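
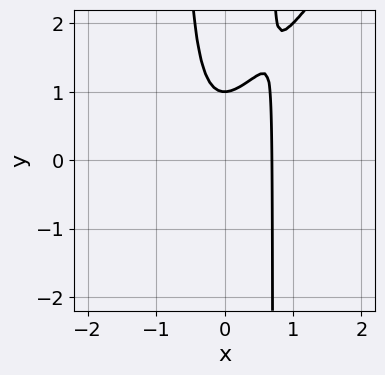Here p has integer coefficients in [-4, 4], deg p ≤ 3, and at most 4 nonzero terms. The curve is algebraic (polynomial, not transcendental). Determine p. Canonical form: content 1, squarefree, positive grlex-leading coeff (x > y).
3*x^3 - 2*x^2*y + y - 1

1. The degree is 3 — the shape is more complex than any degree-2 curve.
2. From the axis intercepts and sections: it crosses the y-axis at the gridline y = 1.
3. Putting this together gives p.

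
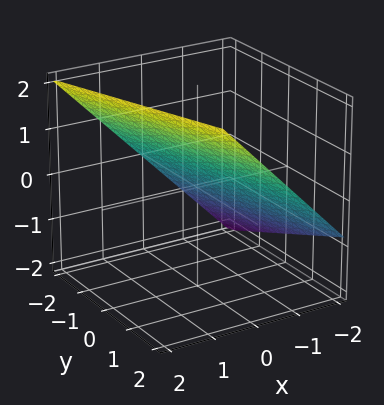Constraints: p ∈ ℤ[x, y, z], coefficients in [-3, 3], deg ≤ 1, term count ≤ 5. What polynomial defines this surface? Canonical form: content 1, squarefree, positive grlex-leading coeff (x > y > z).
3*x + y - 3*z + 2

(a) The degree is 1 — the surface is flat (a plane).
(b) Against the integer gridlines: it meets the y-axis at y = -2 (among the integer gridlines).
(c) Solving for integer coefficients yields p as stated.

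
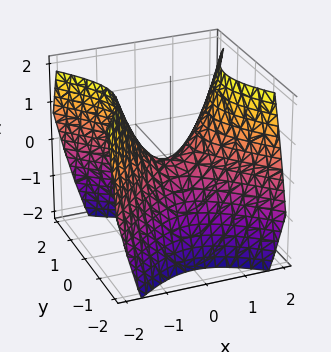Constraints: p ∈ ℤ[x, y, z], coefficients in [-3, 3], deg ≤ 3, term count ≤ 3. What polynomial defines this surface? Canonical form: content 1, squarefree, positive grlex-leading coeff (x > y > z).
x^2 - y^2 - z

First, deg p = 2.
Next, symmetries: mirror symmetry y ↦ −y ⇒ only even powers of y; the x ↦ −x reflection is a symmetry, so x appears only in even powers.
Next, reading off the gridlines: it crosses the z-axis at the gridline z = 0; it crosses the x-axis at the gridline x = 0; it meets the y-axis at y = 0 (among the integer gridlines).
Finally, putting this together gives p.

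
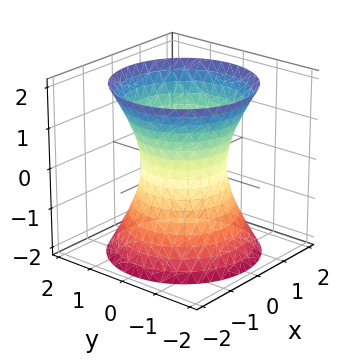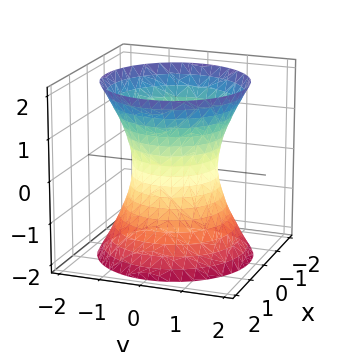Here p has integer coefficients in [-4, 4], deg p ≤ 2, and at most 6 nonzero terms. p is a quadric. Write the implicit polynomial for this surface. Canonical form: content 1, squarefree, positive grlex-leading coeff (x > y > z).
1. The degree is 2 — an hourglass — one-sheet hyperboloid; a quadric.
2. Symmetries: mirror symmetry z ↦ −z ⇒ only even powers of z; every cross-section ⟂ z is a circle, so x, y appear only via x² + y².
3. Observable constraints: the y-axis gridline crossings are at y ∈ {-1, 1}; no z-intercept at any integer in the box; the x-axis gridline crossings are at x ∈ {-1, 1}.
4. The integer polynomial consistent with all of this is the stated p.

2*x^2 + 2*y^2 - z^2 - 2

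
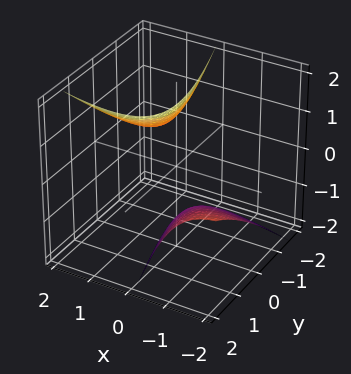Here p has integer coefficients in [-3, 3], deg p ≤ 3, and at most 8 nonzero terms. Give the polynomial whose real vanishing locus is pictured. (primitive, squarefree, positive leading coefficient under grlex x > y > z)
(a) I count 2 distinct pieces. They look like related sheets of one shape, so recover p as a whole.
(b) deg p = 2. A generic line meets the surface in up to 2 points.
(c) From the visible intercepts: the surface avoids every integer x-axis point in the box; it misses every integer gridline on the y-axis.
(d) Fitting integer coefficients to these (and the overall shape) gives p.

x^2 + 3*x*y - 3*x*z + y^2 - z^2 + 2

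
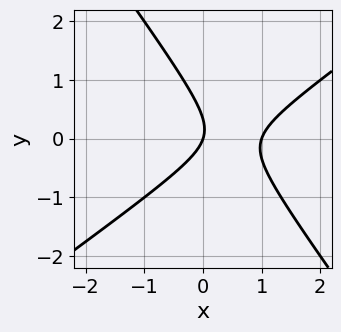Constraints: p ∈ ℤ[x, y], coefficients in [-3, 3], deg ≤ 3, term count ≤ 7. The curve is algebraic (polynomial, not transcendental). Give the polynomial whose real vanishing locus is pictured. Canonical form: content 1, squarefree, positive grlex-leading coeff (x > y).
3*x^2 - 2*x*y - 3*y^2 - 3*x + y

The degree is 2 — the shape is more complex than any degree-1 curve.
Checking where it meets the axes: the x-axis gridline crossings are at x ∈ {0, 1}; it crosses the y-axis at the gridline y = 0.
Putting this together gives p.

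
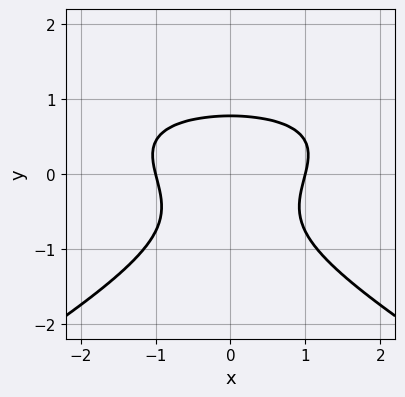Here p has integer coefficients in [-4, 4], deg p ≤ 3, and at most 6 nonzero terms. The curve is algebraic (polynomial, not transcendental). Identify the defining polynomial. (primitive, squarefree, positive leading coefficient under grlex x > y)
x^2*y - 3*y^3 - 2*x^2 - y^2 + 2

(a) The degree is 3 — no degree-2 curve has this shape.
(b) Symmetries: the x ↦ −x reflection is a symmetry, so x appears only in even powers.
(c) Checking where it meets the axes: among the integer gridlines, it crosses the x-axis at x ∈ {-1, 1}.
(d) Fitting integer coefficients to these (and the overall shape) gives p.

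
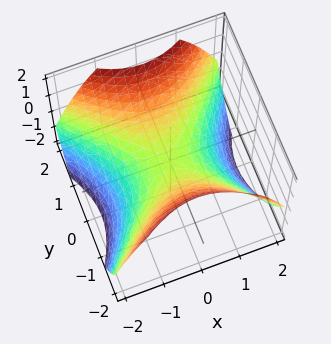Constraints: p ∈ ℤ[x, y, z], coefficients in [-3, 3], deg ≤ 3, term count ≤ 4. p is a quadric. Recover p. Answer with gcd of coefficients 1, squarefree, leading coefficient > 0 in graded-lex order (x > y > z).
2*x^2 - 2*y^2 + 3*z

The degree is 2 — a hyperbolic paraboloid; a quadric.
Symmetries: mirror symmetry x ↦ −x ⇒ only even powers of x; mirror symmetry y ↦ −y ⇒ only even powers of y.
From the axis intercepts and sections: one x-axis crossing is at x = 0; it crosses the y-axis at the gridline y = 0; it crosses the z-axis at the gridline z = 0.
Assembling these constraints gives the stated polynomial.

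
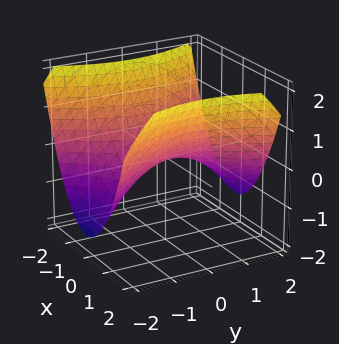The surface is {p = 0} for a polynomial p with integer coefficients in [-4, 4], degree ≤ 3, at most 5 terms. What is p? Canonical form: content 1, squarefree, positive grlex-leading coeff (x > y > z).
2*x^2 - y^2 - 3*z

1. deg p = 2.
2. Symmetries: mirror symmetry y ↦ −y ⇒ only even powers of y; mirror symmetry x ↦ −x ⇒ only even powers of x.
3. From the axis intercepts and sections: it crosses the y-axis at the gridline y = 0; one z-axis crossing is at z = 0; it crosses the x-axis at the gridline x = 0.
4. These observations pin down the coefficients.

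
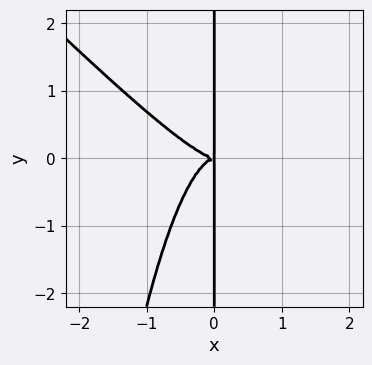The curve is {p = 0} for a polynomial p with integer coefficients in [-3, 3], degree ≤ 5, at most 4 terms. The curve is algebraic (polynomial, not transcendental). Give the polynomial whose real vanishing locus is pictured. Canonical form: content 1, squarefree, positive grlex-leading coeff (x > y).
The degree is 4 — the shape is more complex than any degree-3 curve.
Observable constraints: every point of the y-axis in the box is on the curve.
These observations pin down the coefficients.

3*x^4 + 3*x^3*y + 2*x*y^2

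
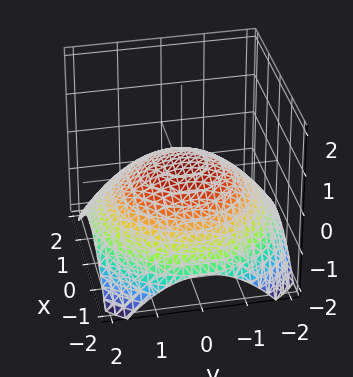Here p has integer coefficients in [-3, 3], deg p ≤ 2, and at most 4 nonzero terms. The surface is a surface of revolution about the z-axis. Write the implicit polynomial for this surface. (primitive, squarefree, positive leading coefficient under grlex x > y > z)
x^2 + y^2 + 3*z - 1

First, the degree is 2 — no degree-1 surface has this shape.
Then, symmetries: the surface is invariant under rotation about z: p = q(x² + y², z).
Next, from the axis intercepts and sections: the x-axis gridline crossings are at x ∈ {-1, 1}; among the integer gridlines, it crosses the y-axis at y ∈ {-1, 1}.
Finally, putting this together gives p.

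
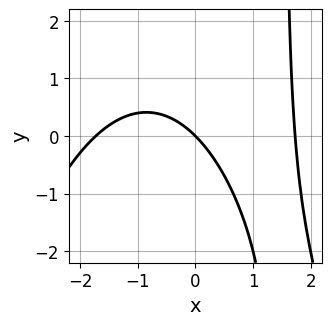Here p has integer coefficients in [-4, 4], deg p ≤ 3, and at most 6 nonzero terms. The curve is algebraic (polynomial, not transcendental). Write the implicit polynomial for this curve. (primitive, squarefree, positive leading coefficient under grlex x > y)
1. Degree: a generic line meets the curve in up to 3 points, so deg p = 3.
2. From the visible intercepts: one y-axis crossing is at y = 0; one x-axis crossing is at x = 0.
3. Assembling these constraints gives the stated polynomial.

x^3 + 2*x*y - 3*x - 3*y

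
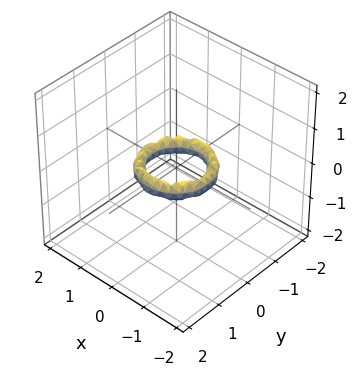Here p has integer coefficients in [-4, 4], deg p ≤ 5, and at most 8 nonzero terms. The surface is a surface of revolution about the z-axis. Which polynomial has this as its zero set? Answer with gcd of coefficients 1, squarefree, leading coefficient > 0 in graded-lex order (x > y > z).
2*x^4 + 4*x^2*y^2 + 2*y^4 - 3*x^2 - 3*y^2 + 2*z^2 + 1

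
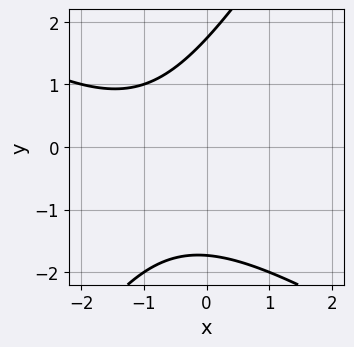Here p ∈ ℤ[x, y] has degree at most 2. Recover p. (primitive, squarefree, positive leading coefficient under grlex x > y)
First, deg p = 2. No degree-1 curve has this shape.
Then, from the visible intercepts: it misses every integer gridline on the x-axis.
Finally, together with the visible shape, these determine p as stated.

x^2 + x*y - y^2 + 2*x + 3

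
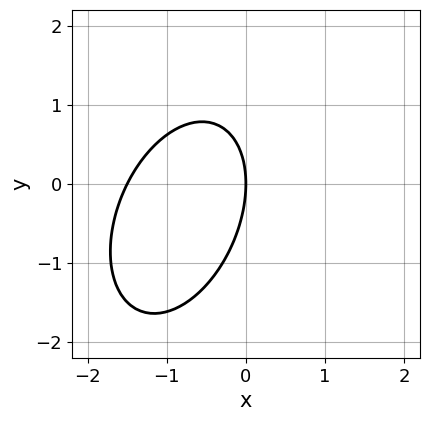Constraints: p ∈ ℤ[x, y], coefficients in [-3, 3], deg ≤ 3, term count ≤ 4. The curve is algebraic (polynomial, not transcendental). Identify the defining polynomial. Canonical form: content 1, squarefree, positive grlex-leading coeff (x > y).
2*x^2 - x*y + y^2 + 3*x

First, deg p = 2.
Then, against the integer gridlines: it crosses the y-axis at the gridline y = 0; one x-axis crossing is at x = 0.
Finally, assembling these constraints gives the stated polynomial.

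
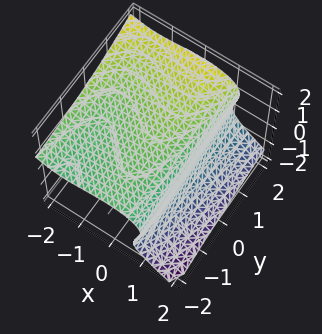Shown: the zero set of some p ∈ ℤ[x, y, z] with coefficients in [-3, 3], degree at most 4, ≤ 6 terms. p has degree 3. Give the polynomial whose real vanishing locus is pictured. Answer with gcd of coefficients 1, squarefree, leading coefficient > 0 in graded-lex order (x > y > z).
x^3 - 2*y*z^2 + 3*z^3 + 2*x^2 - 3

1. Degree: a generic line meets the surface in up to 3 points, so deg p = 3.
2. Against the integer gridlines: it meets the z-axis at z = 1 (among the integer gridlines); the surface avoids every integer y-axis point in the box.
3. Matching integer coefficients to the picture gives p.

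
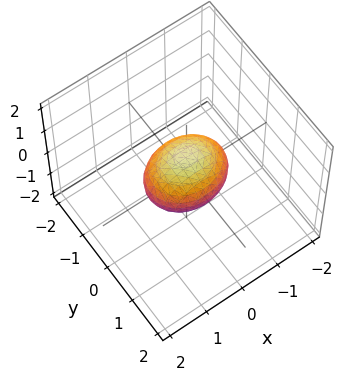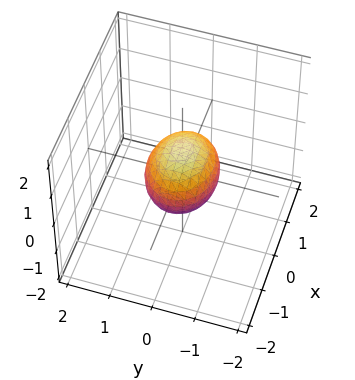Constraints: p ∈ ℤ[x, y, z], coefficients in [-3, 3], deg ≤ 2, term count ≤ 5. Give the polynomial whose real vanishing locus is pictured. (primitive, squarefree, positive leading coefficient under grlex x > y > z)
2*x^2 + 3*y^2 + 3*z^2 - 2

(a) Degree: a closed, bounded, convex surface; a quadric, so deg p = 2.
(b) Symmetries: it's symmetric under z → −z, forcing even powers of z; it's symmetric under x → −x, forcing even powers of x; it's symmetric under y → −y, forcing even powers of y.
(c) Against the integer gridlines: the x-axis gridline crossings are at x ∈ {-1, 1}.
(d) Assembling these constraints gives the stated polynomial.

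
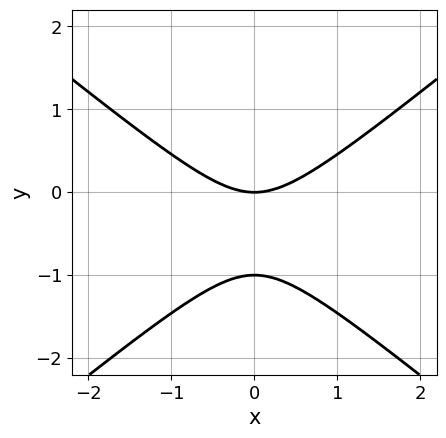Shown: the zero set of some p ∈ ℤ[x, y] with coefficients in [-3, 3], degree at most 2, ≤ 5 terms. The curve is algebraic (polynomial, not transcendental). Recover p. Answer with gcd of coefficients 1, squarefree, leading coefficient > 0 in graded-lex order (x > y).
1. deg p = 2. A generic line meets the curve in up to 2 points.
2. Symmetries: the x ↦ −x reflection is a symmetry, so x appears only in even powers.
3. Reading off the gridlines: among the integer gridlines, it crosses the y-axis at y ∈ {-1, 0}; it crosses the x-axis at the gridline x = 0.
4. Assembling these constraints gives the stated polynomial.

2*x^2 - 3*y^2 - 3*y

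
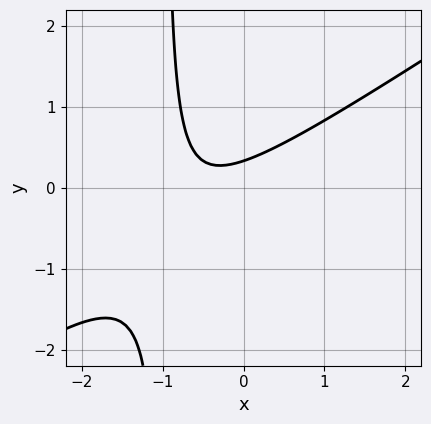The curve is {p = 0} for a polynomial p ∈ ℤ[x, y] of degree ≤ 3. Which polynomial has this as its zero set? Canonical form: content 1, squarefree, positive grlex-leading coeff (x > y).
2*x^2 - 3*x*y + 2*x - 3*y + 1

deg p = 2. No degree-1 curve has this shape.
Checking where it meets the axes: no x-intercept at any integer in the box.
Fitting integer coefficients to these (and the overall shape) gives p.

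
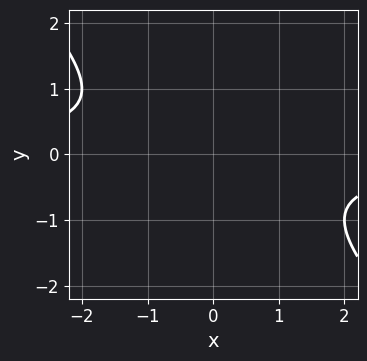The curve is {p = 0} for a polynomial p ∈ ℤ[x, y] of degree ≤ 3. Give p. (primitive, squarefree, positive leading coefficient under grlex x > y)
First, the degree is 2 — no degree-1 curve has this shape.
Then, against the integer gridlines: the curve avoids every integer y-axis point in the box; the curve avoids every integer x-axis point in the box.
Finally, matching integer coefficients to the picture gives p.

x*y + y^2 + 1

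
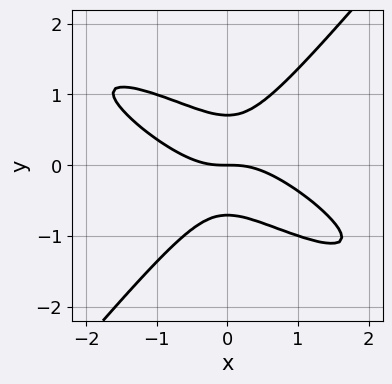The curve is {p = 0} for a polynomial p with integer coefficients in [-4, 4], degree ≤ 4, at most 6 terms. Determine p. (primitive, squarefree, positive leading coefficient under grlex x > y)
(a) The degree is 3 — no degree-2 curve has this shape.
(b) From the axis intercepts and sections: it crosses the y-axis at the gridline y = 0; one x-axis crossing is at x = 0.
(c) Matching integer coefficients to the picture gives p.

x^3 + 2*x^2*y - 2*y^3 + y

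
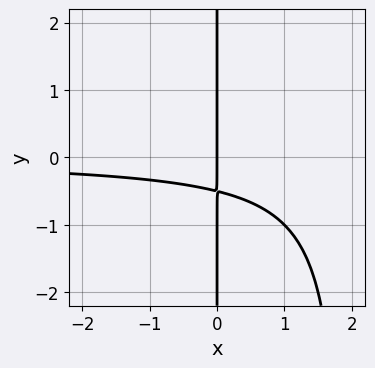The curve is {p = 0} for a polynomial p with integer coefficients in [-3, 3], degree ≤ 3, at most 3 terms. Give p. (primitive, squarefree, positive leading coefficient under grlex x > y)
1. The degree is 3 — the shape is more complex than any degree-2 curve.
2. Checking where it meets the axes: it meets the x-axis at x = 0 (among the integer gridlines); every point of the y-axis in the box is on the curve.
3. Solving for integer coefficients yields p as stated.

x^2*y - 2*x*y - x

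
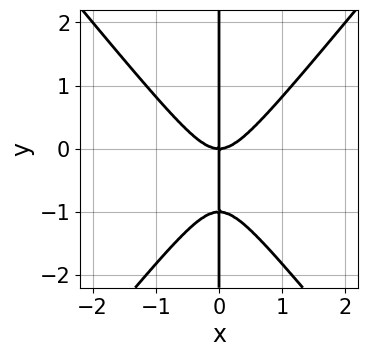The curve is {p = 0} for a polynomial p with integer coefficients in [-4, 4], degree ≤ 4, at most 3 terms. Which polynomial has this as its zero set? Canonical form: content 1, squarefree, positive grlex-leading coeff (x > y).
deg p = 3. The shape is more complex than any degree-2 curve.
From the axis intercepts and sections: it crosses the x-axis at the gridline x = 0; every point of the y-axis in the box is on the curve.
Solving for integer coefficients yields p as stated.

3*x^3 - 2*x*y^2 - 2*x*y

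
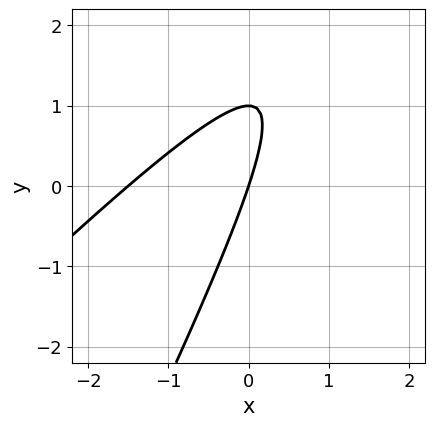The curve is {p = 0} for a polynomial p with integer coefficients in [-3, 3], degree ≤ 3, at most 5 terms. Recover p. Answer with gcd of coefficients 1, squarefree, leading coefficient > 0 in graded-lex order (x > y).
1. deg p = 2. No degree-1 curve has this shape.
2. Reading off the gridlines: among the integer gridlines, it crosses the y-axis at y ∈ {0, 1}; it meets the x-axis at x = 0 (among the integer gridlines).
3. Putting this together gives p.

2*x^2 - 3*x*y + y^2 + 3*x - y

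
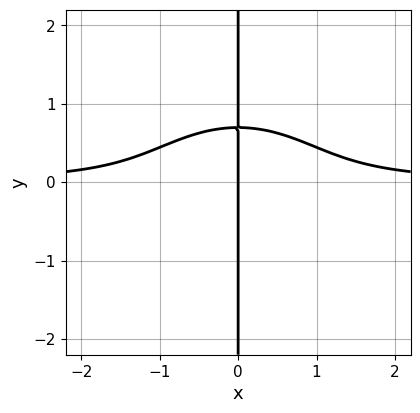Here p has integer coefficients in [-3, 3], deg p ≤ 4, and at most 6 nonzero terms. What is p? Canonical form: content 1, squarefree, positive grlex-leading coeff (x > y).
3*x^3*y + 3*x*y^3 + 2*x*y^2 - 2*x

1. Degree: a generic line meets the curve in up to 4 points, so deg p = 4.
2. Checking where it meets the axes: every point of the y-axis in the box is on the curve; it crosses the x-axis at the gridline x = 0.
3. Solving for integer coefficients yields p as stated.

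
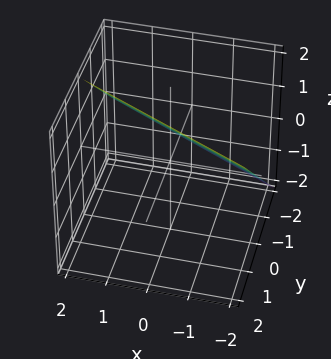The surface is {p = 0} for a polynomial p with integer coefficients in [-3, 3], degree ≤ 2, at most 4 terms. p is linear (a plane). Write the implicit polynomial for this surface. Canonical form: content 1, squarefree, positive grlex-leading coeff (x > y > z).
First, degree: every cross-section is a straight line — this is a plane, so deg p = 1.
Then, checking where it meets the axes: one x-axis crossing is at x = -2; one z-axis crossing is at z = 1.
Finally, matching integer coefficients to the picture gives p. Check: (0, -1, 0) on the y-axis lies on the surface, and p(0, -1, 0) = 0. ✓

x + 2*y - 2*z + 2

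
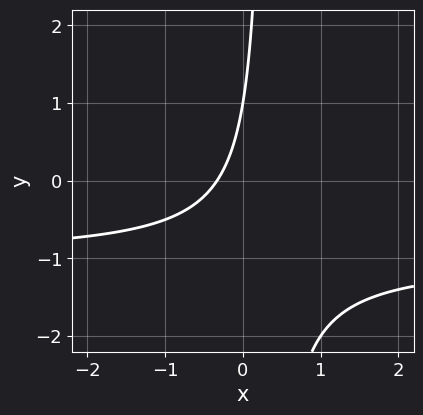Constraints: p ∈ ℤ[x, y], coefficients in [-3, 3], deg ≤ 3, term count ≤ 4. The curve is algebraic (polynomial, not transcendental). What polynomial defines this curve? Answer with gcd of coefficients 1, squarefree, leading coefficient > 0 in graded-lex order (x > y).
3*x*y + 3*x - y + 1

The degree is 2 — a generic line meets the curve in up to 2 points.
Checking where it meets the axes: one y-axis crossing is at y = 1.
Fitting integer coefficients to these (and the overall shape) gives p.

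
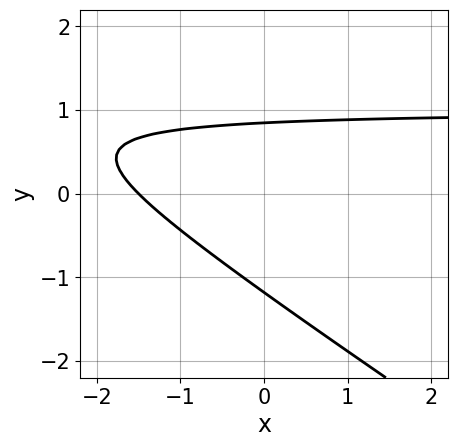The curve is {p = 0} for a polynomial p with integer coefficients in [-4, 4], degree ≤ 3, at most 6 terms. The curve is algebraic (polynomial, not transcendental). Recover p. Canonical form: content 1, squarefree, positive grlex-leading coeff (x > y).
The degree is 2 — a generic line meets the curve in up to 2 points.
Putting this together gives p.

2*x*y + 3*y^2 - 2*x + y - 3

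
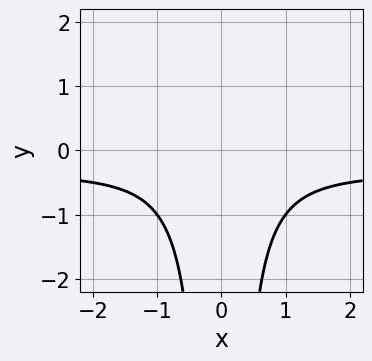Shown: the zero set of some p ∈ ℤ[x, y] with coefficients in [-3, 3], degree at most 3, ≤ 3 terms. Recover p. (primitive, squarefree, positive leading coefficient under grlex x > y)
3*x^2*y + x^2 + 2

(a) Degree: no degree-2 curve has this shape, so deg p = 3.
(b) Symmetries: mirror symmetry x ↦ −x ⇒ only even powers of x.
(c) Reading off the gridlines: the curve avoids every integer x-axis point in the box; the curve avoids every integer y-axis point in the box.
(d) Matching integer coefficients to the picture gives p.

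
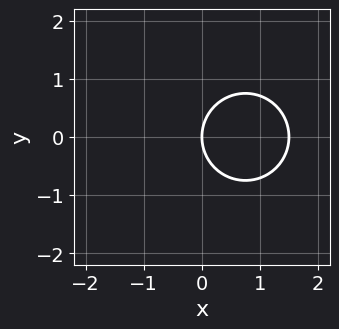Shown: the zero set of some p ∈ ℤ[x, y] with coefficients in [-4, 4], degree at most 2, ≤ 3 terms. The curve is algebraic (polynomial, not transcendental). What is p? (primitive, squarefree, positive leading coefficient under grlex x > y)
First, the degree is 2 — no degree-1 curve has this shape.
Then, symmetries: it's symmetric under y → −y, forcing even powers of y.
Then, checking where it meets the axes: it crosses the x-axis at the gridline x = 0; it crosses the y-axis at the gridline y = 0.
Finally, these observations pin down the coefficients.

2*x^2 + 2*y^2 - 3*x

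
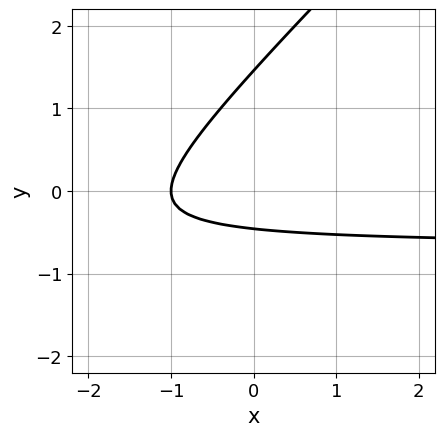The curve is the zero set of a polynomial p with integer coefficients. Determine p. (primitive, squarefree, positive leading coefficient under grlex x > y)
3*x*y - 3*y^2 + 2*x + 3*y + 2

deg p = 2. No degree-1 curve has this shape.
Observable constraints: one x-axis crossing is at x = -1.
Matching integer coefficients to the picture gives p.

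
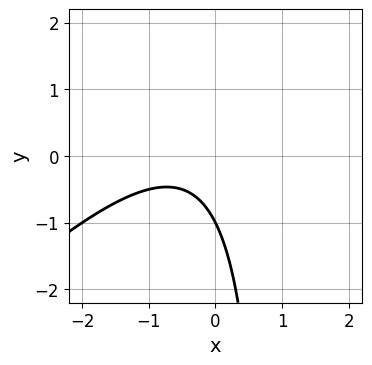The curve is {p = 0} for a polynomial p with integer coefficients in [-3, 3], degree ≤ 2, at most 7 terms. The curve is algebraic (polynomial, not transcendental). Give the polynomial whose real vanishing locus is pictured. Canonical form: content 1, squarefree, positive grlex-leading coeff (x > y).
x^2 - x*y + x + y + 1

Degree: a generic line meets the curve in up to 2 points, so deg p = 2.
From the axis intercepts and sections: it meets the y-axis at y = -1 (among the integer gridlines); the curve avoids every integer x-axis point in the box.
Putting this together gives p.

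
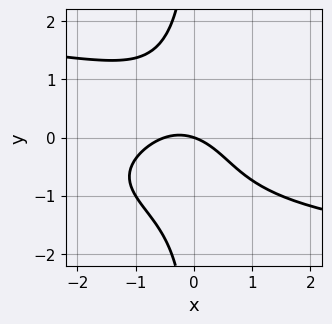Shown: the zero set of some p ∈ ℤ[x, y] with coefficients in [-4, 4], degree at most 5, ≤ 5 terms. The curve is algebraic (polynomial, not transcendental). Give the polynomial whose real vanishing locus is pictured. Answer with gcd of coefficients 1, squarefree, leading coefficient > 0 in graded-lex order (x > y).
2*x*y^3 + 2*x^2 + x + 3*y

1. deg p = 4. The shape is more complex than any degree-3 curve.
2. From the visible intercepts: it meets the x-axis at x = 0 (among the integer gridlines); one y-axis crossing is at y = 0.
3. The integer polynomial consistent with all of this is the stated p.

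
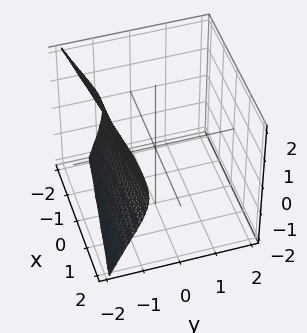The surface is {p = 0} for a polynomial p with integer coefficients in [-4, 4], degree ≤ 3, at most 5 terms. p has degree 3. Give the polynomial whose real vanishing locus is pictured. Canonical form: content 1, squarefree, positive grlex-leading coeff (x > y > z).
x*y*z + 3*y^3 + 2*z^2 + 2

1. The degree is 3 — no degree-2 surface has this shape.
2. Checking where it meets the axes: it misses every integer gridline on the z-axis; it misses every integer gridline on the x-axis.
3. Putting this together gives p.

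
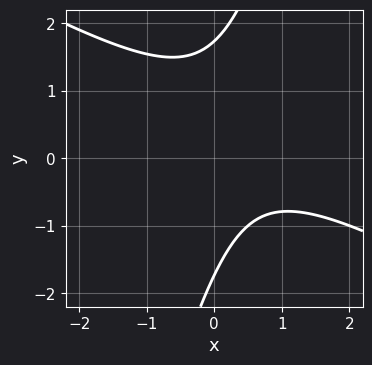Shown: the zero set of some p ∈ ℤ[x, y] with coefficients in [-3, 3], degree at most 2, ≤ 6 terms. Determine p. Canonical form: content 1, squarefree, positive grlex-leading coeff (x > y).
1. Degree: the shape is more complex than any degree-1 curve, so deg p = 2.
2. Checking where it meets the axes: it misses every integer gridline on the x-axis.
3. Solving for integer coefficients yields p as stated.

2*x^2 + 3*x*y - y^2 - 2*x + 3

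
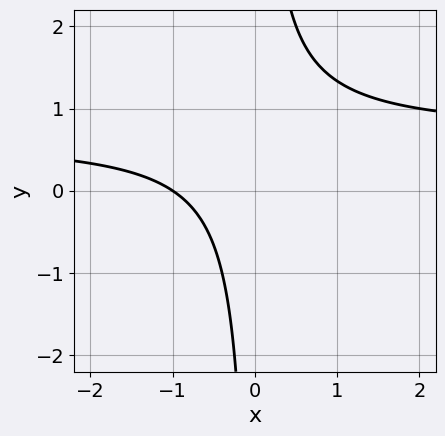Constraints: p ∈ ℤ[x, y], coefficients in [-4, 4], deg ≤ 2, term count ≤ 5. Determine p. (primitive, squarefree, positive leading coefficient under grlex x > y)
1. deg p = 2. A generic line meets the curve in up to 2 points.
2. From the axis intercepts and sections: it crosses the x-axis at the gridline x = -1; no y-intercept at any integer in the box.
3. Assembling these constraints gives the stated polynomial.

3*x*y - 2*x - 2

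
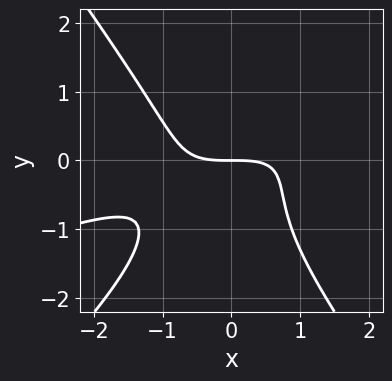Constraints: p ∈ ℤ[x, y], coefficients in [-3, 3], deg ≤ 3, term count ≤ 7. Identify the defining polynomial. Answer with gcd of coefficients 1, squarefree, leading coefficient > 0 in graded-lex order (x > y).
1. The degree is 3 — a generic line meets the curve in up to 3 points.
2. From the axis intercepts and sections: it crosses the x-axis at the gridline x = 0; it meets the y-axis at y = 0 (among the integer gridlines).
3. Solving for integer coefficients yields p as stated.

x^3 - 3*x^2*y + 2*y^3 + 2*y^2 + 3*y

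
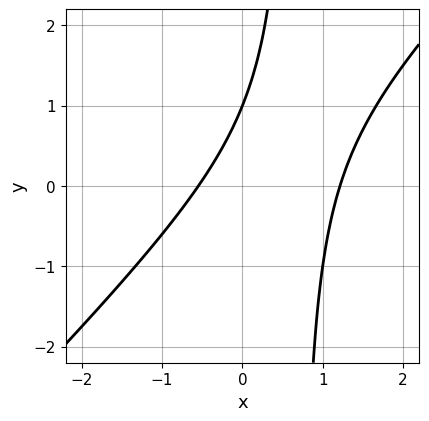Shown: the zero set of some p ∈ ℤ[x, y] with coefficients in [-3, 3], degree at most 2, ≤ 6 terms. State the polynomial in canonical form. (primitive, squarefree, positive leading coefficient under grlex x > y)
3*x^2 - 3*x*y - 2*x + 2*y - 2

First, deg p = 2. No degree-1 curve has this shape.
Then, checking where it meets the axes: it meets the y-axis at y = 1 (among the integer gridlines).
Finally, fitting integer coefficients to these (and the overall shape) gives p.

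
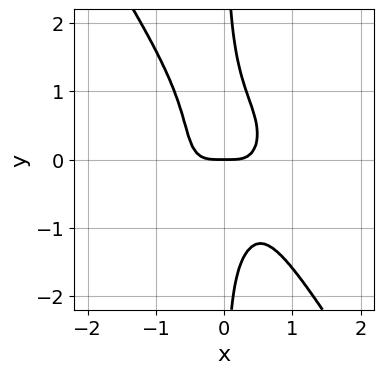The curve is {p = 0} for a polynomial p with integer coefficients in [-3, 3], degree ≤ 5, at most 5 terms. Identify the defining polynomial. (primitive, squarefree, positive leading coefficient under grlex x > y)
First, the degree is 4 — a generic line meets the curve in up to 4 points.
Then, observable constraints: one y-axis crossing is at y = 0; one x-axis crossing is at x = 0.
Finally, assembling these constraints gives the stated polynomial.

3*x^4 + 2*x^2*y^2 + 2*x*y^3 + x^2*y - y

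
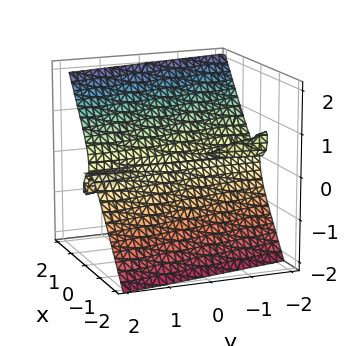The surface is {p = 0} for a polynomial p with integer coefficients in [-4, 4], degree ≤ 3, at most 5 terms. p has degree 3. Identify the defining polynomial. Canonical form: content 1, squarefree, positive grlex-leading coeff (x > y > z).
First, the picture has 2 separate pieces. Treating them together as one polynomial.
Next, degree: no degree-2 surface has this shape, so deg p = 3.
Next, from the axis intercepts and sections: one z-axis crossing is at z = 0; it meets the x-axis at x = 0 (among the integer gridlines); the visible y-axis segment lies entirely on the surface.
Finally, fitting integer coefficients to these (and the overall shape) gives p.

3*x^3 - x^2*z + x*y*z - z^3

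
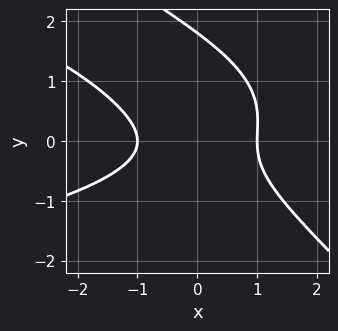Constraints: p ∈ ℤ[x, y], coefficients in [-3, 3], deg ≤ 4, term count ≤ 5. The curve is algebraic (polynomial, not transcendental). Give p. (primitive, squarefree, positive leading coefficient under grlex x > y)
(a) deg p = 3.
(b) Observable constraints: the x-axis gridline crossings are at x ∈ {-1, 1}.
(c) The integer polynomial consistent with all of this is the stated p.

2*x*y^2 + 2*y^3 + 2*x^2 - 3*y^2 - 2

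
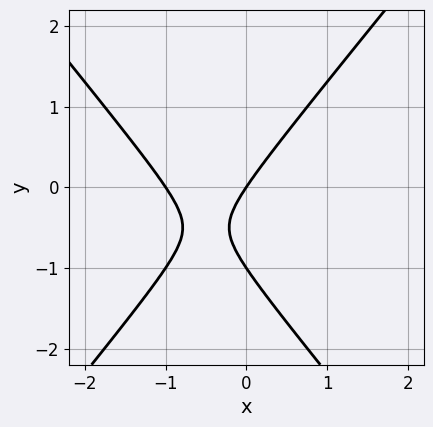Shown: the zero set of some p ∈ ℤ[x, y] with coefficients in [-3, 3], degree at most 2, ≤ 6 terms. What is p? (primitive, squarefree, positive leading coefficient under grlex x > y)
The degree is 2 — the shape is more complex than any degree-1 curve.
Checking where it meets the axes: among the integer gridlines, it crosses the x-axis at x ∈ {-1, 0}; the y-axis gridline crossings are at y ∈ {-1, 0}.
Together with the visible shape, these determine p as stated.

3*x^2 - 2*y^2 + 3*x - 2*y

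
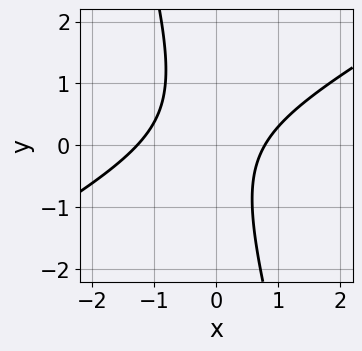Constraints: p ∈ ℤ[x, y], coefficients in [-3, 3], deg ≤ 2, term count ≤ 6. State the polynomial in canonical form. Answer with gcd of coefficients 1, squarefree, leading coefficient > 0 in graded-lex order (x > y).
1. deg p = 2.
2. Observable constraints: it misses every integer gridline on the y-axis.
3. These observations pin down the coefficients.

2*x^2 - 3*x*y - y^2 + x - 2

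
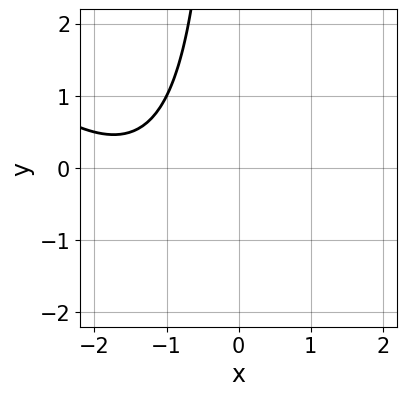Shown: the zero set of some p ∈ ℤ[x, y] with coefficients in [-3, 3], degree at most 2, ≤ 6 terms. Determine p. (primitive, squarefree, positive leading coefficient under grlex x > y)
First, deg p = 2.
Next, reading off the gridlines: it misses every integer gridline on the y-axis; the curve avoids every integer x-axis point in the box.
Finally, solving for integer coefficients yields p as stated.

x^2 + x*y + 3*x + 3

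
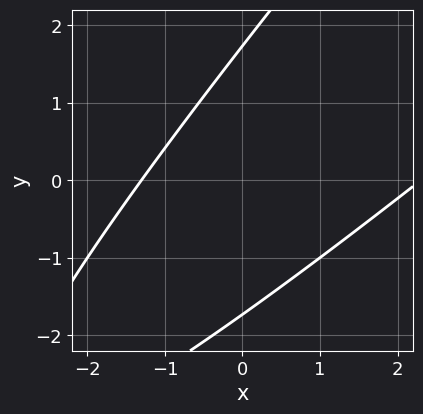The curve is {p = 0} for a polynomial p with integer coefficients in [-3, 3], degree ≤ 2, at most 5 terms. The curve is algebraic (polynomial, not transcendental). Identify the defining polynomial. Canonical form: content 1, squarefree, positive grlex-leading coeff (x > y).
x^2 - 2*x*y + y^2 - x - 3

(a) deg p = 2. No degree-1 curve has this shape.
(b) Putting this together gives p.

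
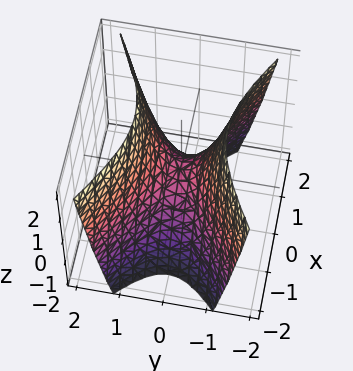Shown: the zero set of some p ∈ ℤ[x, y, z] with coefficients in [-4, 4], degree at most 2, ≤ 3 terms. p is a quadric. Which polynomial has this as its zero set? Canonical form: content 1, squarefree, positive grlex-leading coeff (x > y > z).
x^2 - 2*y^2 + z

(a) deg p = 2. A hyperbolic paraboloid; a quadric.
(b) Symmetries: mirror symmetry x ↦ −x ⇒ only even powers of x; it's symmetric under y → −y, forcing even powers of y.
(c) Observable constraints: it crosses the x-axis at the gridline x = 0; it meets the y-axis at y = 0 (among the integer gridlines).
(d) These observations pin down the coefficients.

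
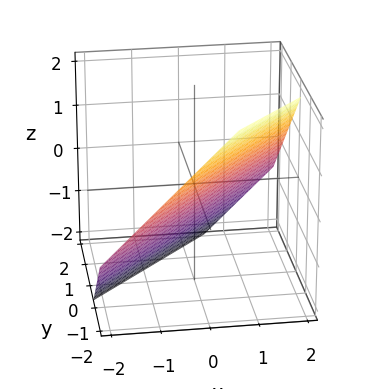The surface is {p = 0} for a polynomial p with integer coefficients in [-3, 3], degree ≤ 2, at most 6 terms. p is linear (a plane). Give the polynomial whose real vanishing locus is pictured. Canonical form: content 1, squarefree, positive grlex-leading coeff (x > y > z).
3*x - 3*y - 3*z - 2

(a) The degree is 1 — the surface is flat (a plane).
(b) The integer polynomial consistent with all of this is the stated p.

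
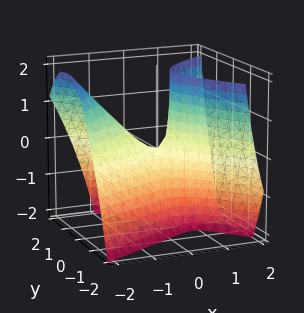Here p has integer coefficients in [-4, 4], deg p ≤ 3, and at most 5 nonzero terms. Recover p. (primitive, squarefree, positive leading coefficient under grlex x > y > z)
2*x^2 - 2*x*y + 2*x*z - 3*y^2 - z

The degree is 2 — no degree-1 surface has this shape.
Checking where it meets the axes: one y-axis crossing is at y = 0; it crosses the z-axis at the gridline z = 0; it meets the x-axis at x = 0 (among the integer gridlines).
Fitting integer coefficients to these (and the overall shape) gives p.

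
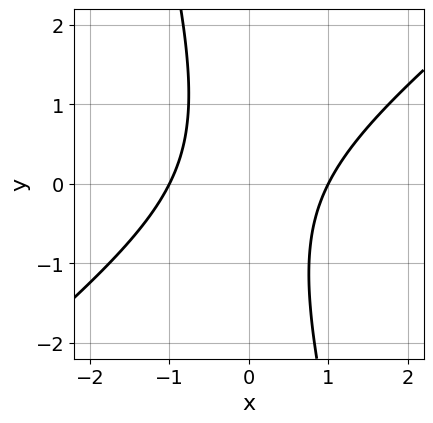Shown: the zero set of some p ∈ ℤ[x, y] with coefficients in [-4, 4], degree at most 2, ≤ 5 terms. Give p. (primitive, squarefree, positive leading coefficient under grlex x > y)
3*x^2 - 3*x*y - y^2 - 3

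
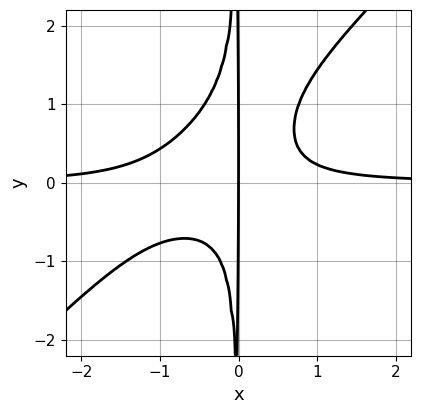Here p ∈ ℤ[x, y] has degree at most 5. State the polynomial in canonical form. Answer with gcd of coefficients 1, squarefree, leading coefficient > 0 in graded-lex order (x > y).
Degree: a generic line meets the curve in up to 4 points, so deg p = 4.
From the axis intercepts and sections: every point of the y-axis in the box is on the curve; it crosses the x-axis at the gridline x = 0.
These observations pin down the coefficients.

3*x^3*y - 3*x^2*y^2 + 2*x^2*y - x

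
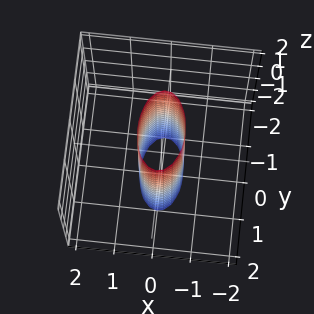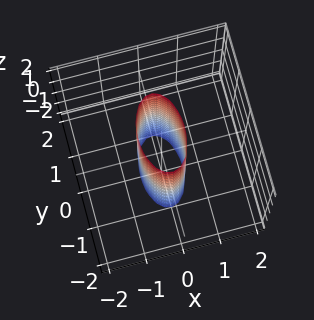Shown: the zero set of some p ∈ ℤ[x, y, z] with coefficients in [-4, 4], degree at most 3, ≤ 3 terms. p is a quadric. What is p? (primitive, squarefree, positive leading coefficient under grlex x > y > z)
3*x^2 + y^2 - 1

First, degree: a cylinder; a quadric, so deg p = 2.
Then, symmetries: the z ↦ −z reflection is a symmetry, so z appears only in even powers; it's symmetric under y → −y, forcing even powers of y; mirror symmetry x ↦ −x ⇒ only even powers of x.
Then, from the axis intercepts and sections: it misses every integer gridline on the z-axis; the y-axis gridline crossings are at y ∈ {-1, 1}.
Finally, matching integer coefficients to the picture gives p.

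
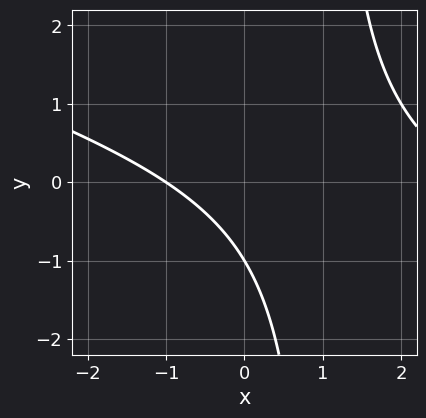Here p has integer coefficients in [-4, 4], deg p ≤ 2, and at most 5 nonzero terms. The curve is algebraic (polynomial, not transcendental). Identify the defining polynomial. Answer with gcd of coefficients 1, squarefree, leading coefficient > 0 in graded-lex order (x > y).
x^2 + 3*x*y - 2*x - 3*y - 3

1. The degree is 2 — no degree-1 curve has this shape.
2. Against the integer gridlines: one y-axis crossing is at y = -1; it meets the x-axis at x = -1 (among the integer gridlines).
3. Together with the visible shape, these determine p as stated.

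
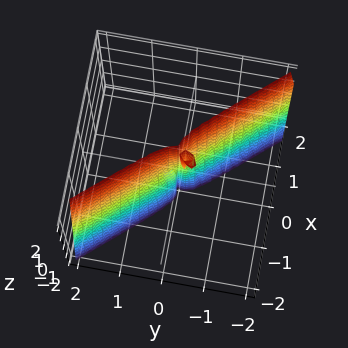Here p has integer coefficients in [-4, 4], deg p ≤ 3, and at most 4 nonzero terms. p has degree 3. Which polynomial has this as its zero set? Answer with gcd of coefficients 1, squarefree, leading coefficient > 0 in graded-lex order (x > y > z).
The picture has 2 separate pieces. Treating them together as one polynomial.
Degree: the shape is more complex than any degree-2 surface, so deg p = 3.
From the axis intercepts and sections: the visible z-axis segment lies entirely on the surface; it crosses the y-axis at the gridline y = 0; it crosses the x-axis at the gridline x = 0.
Assembling these constraints gives the stated polynomial.

3*x^3 + x*y*z + 2*y^3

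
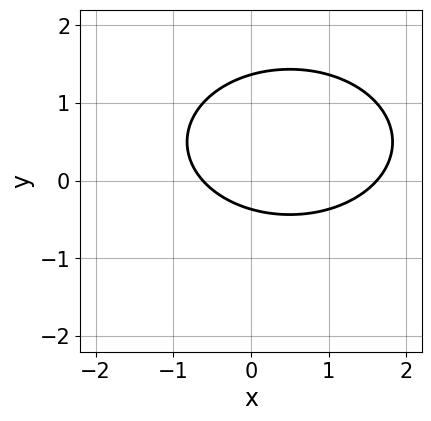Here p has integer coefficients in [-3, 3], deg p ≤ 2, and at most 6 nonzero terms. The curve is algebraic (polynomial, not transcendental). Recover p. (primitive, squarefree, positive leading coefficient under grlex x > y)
x^2 + 2*y^2 - x - 2*y - 1

deg p = 2. The shape is more complex than any degree-1 curve.
Putting this together gives p.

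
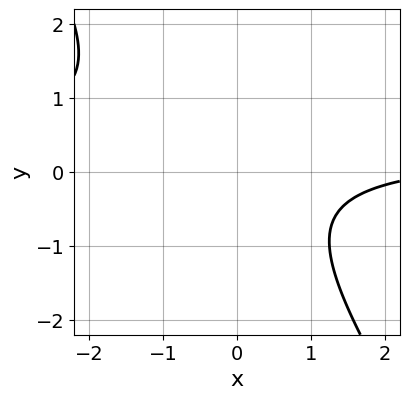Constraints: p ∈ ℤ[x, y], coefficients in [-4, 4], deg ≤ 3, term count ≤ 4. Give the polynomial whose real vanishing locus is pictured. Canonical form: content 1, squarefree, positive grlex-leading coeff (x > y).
1. deg p = 2. A generic line meets the curve in up to 2 points.
2. Checking where it meets the axes: the curve avoids every integer y-axis point in the box; no x-intercept at any integer in the box.
3. Assembling these constraints gives the stated polynomial.

3*x*y + 2*y^2 - x + 3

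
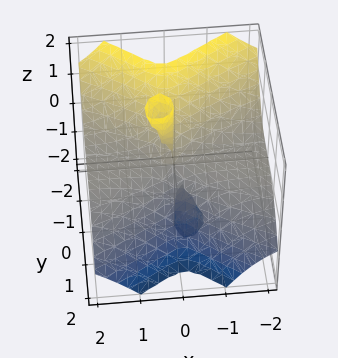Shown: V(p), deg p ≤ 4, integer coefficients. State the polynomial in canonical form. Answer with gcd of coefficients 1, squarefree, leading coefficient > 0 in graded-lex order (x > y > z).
1. The picture has 2 separate pieces. They look like related sheets of one shape, so recover p as a whole.
2. The degree is 3 — the shape is more complex than any degree-2 surface.
3. From the axis intercepts and sections: it meets the y-axis at y = 0 (among the integer gridlines); every point of the x-axis in the box is on the surface.
4. Putting this together gives p. Check: (0, 0, 1) on the z-axis lies on the surface, and p(0, 0, 1) = 0. ✓

3*x^2*z - x*y*z - x*z^2 + 3*y^3 + 2*y^2*z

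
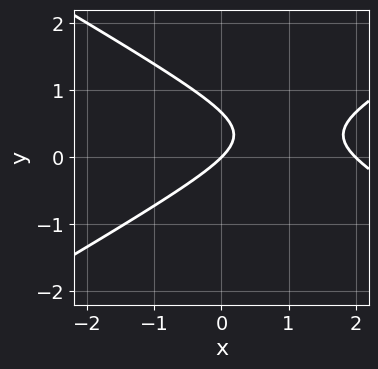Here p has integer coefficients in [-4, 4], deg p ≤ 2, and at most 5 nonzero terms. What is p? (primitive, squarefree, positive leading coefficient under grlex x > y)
x^2 - 3*y^2 - 2*x + 2*y

First, deg p = 2. No degree-1 curve has this shape.
Next, observable constraints: one y-axis crossing is at y = 0; the x-axis gridline crossings are at x ∈ {0, 2}.
Finally, together with the visible shape, these determine p as stated.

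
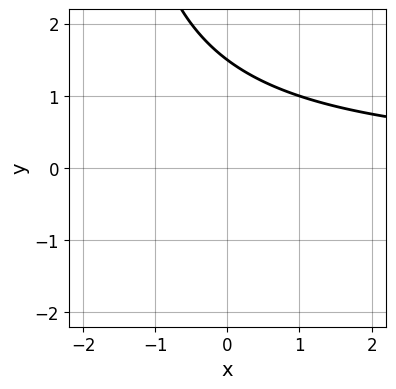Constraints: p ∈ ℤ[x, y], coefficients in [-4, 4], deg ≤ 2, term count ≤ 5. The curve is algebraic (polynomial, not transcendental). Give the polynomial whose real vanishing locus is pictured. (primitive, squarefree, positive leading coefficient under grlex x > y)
1. The degree is 2 — no degree-1 curve has this shape.
2. Against the integer gridlines: it misses every integer gridline on the x-axis.
3. Fitting integer coefficients to these (and the overall shape) gives p.

x*y + 2*y - 3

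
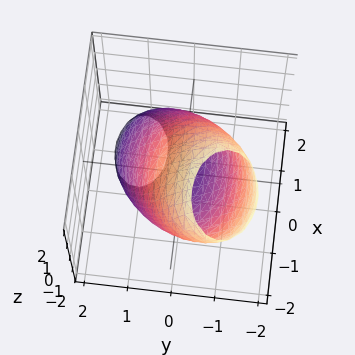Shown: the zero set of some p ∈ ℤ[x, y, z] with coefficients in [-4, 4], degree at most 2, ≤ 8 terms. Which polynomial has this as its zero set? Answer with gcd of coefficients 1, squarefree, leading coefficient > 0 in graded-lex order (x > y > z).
First, degree: no degree-1 surface has this shape, so deg p = 2.
Then, against the integer gridlines: the y-axis gridline crossings are at y ∈ {-1, 1}.
Finally, these observations pin down the coefficients.

x^2 + x*z + 2*y^2 + 2*y*z + z^2 - 2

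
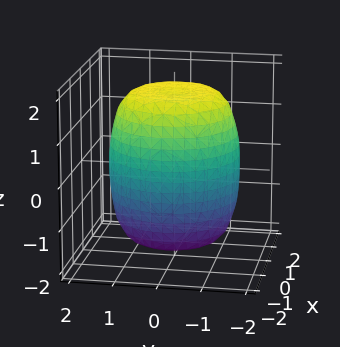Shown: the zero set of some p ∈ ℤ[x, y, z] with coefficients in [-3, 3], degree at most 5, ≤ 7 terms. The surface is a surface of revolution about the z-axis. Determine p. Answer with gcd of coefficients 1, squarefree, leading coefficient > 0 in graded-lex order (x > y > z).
(a) The degree is 4 — no degree-3 surface has this shape.
(b) Symmetries: rotational symmetry about the z-axis ⇒ p depends on x, y only through x² + y².
(c) Observable constraints: a circular section at z = -1 has radius between 1 and 2.
(d) Together with the visible shape, these determine p as stated.

x^4 + 2*x^2*y^2 + y^4 - x^2 - y^2 + z^2 - 3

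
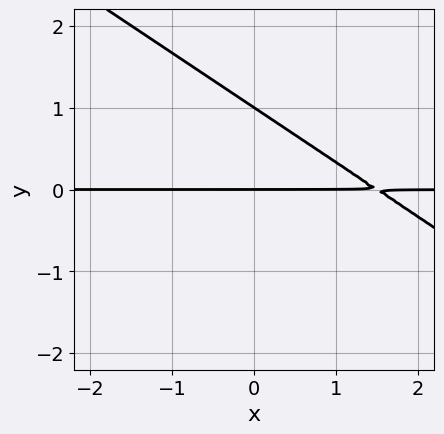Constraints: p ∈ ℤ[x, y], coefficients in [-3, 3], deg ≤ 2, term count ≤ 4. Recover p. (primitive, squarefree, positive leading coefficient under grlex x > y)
2*x*y + 3*y^2 - 3*y

(a) Degree: the shape is more complex than any degree-1 curve, so deg p = 2.
(b) Against the integer gridlines: the visible x-axis segment lies entirely on the curve; among the integer gridlines, it crosses the y-axis at y ∈ {0, 1}.
(c) Matching integer coefficients to the picture gives p.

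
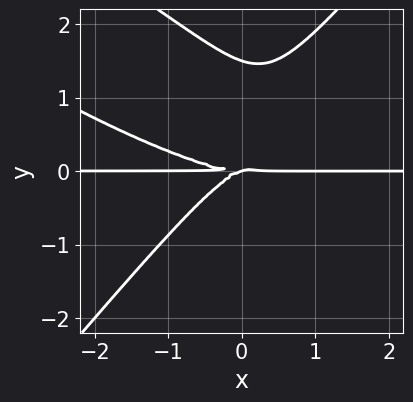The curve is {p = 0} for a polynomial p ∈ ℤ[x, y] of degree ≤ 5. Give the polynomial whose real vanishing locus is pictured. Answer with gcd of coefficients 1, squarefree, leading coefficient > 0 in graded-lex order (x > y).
First, degree: the shape is more complex than any degree-3 curve, so deg p = 4.
Then, observable constraints: every point of the x-axis in the box is on the curve; it meets the y-axis at y = 0 (among the integer gridlines).
Finally, these observations pin down the coefficients.

x^3*y + 2*x^2*y^2 - 2*y^4 - x*y^2 + 3*y^3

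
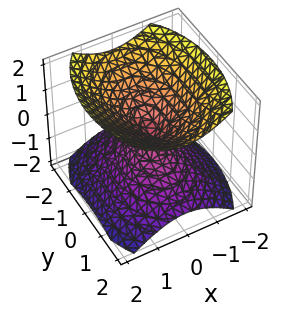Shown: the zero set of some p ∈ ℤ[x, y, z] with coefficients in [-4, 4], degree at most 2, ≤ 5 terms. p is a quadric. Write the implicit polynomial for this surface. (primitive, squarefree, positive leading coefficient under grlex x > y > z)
The picture has 2 separate pieces. They look like related sheets of one shape, so recover p as a whole.
The degree is 2 — two nappes meeting at a single point; a quadric.
Symmetries: mirror symmetry z ↦ −z ⇒ only even powers of z; it's symmetric under x → −x, forcing even powers of x; the y ↦ −y reflection is a symmetry, so y appears only in even powers.
Against the integer gridlines: it meets the x-axis at x = 0 (among the integer gridlines); it crosses the z-axis at the gridline z = 0.
Fitting integer coefficients to these (and the overall shape) gives p.

2*x^2 + y^2 - 2*z^2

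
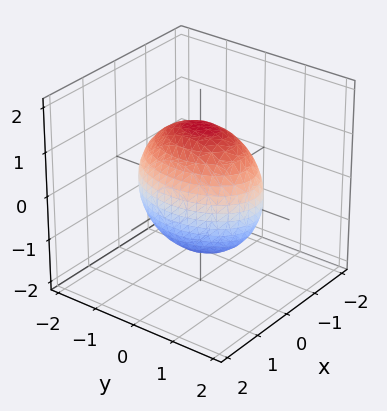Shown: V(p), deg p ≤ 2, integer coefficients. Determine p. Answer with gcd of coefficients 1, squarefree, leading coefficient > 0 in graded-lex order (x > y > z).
Degree: a closed, bounded, convex surface; a quadric, so deg p = 2.
Symmetries: mirror symmetry z ↦ −z ⇒ only even powers of z; it's symmetric under y → −y, forcing even powers of y; the x ↦ −x reflection is a symmetry, so x appears only in even powers.
From the visible intercepts: the x-axis gridline crossings are at x ∈ {-1, 1}.
Fitting integer coefficients to these (and the overall shape) gives p.

2*x^2 + y^2 + z^2 - 2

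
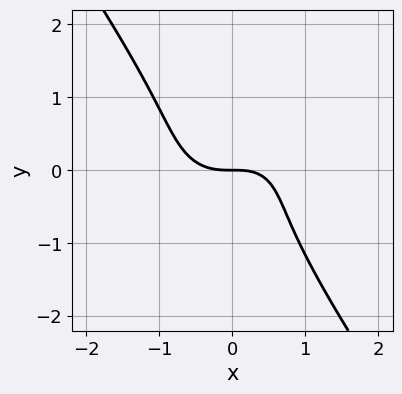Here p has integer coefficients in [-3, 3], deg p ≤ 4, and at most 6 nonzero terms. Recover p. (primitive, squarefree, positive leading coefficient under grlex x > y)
First, degree: a generic line meets the curve in up to 3 points, so deg p = 3.
Then, against the integer gridlines: one y-axis crossing is at y = 0; one x-axis crossing is at x = 0.
Finally, solving for integer coefficients yields p as stated.

3*x^3 + 3*x*y^2 + 3*y^3 - x*y + 3*y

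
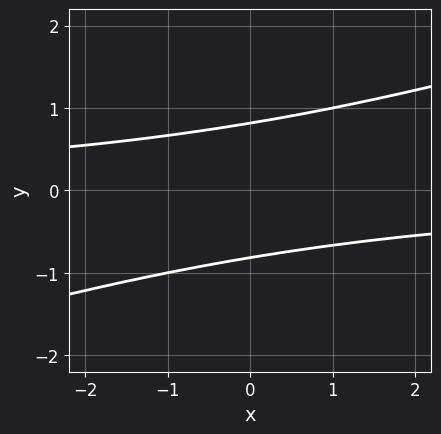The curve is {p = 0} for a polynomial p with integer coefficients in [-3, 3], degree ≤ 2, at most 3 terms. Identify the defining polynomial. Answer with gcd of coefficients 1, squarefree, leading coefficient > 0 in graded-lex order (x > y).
deg p = 2.
From the axis intercepts and sections: the curve avoids every integer x-axis point in the box.
Putting this together gives p.

x*y - 3*y^2 + 2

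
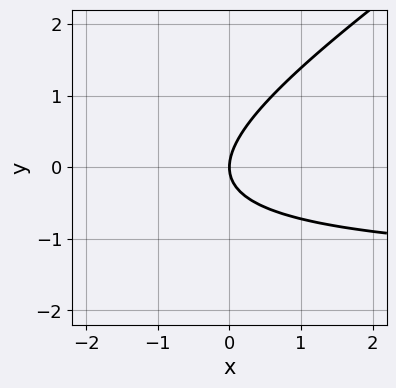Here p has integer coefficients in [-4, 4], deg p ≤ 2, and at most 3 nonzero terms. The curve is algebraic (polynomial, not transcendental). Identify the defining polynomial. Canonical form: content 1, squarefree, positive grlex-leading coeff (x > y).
First, the degree is 2 — a generic line meets the curve in up to 2 points.
Next, from the visible intercepts: one x-axis crossing is at x = 0; it crosses the y-axis at the gridline y = 0.
Finally, together with the visible shape, these determine p as stated.

2*x*y - 3*y^2 + 3*x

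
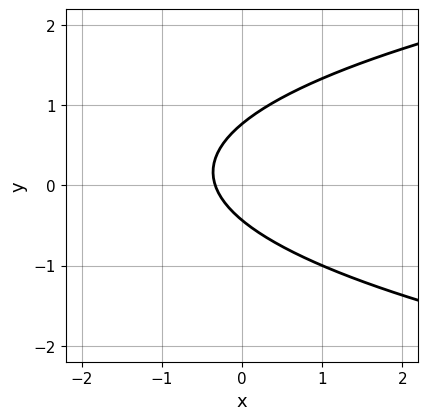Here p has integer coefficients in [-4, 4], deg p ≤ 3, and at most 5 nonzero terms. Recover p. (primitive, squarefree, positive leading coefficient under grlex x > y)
(a) deg p = 2.
(b) Solving for integer coefficients yields p as stated.

3*y^2 - 3*x - y - 1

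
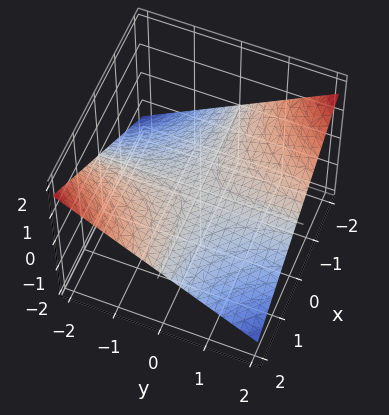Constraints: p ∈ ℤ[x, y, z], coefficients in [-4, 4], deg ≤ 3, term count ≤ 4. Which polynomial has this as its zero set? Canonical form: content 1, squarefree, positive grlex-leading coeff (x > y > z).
x*y + 3*z

1. The degree is 2 — a saddle surface; a quadric.
2. From the axis intercepts and sections: the visible y-axis segment lies entirely on the surface; it crosses the z-axis at the gridline z = 0.
3. The integer polynomial consistent with all of this is the stated p. Check: (-2, 0, 0) on the x-axis lies on the surface, and p(-2, 0, 0) = 0. ✓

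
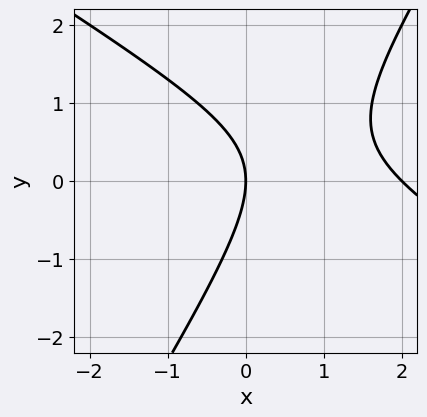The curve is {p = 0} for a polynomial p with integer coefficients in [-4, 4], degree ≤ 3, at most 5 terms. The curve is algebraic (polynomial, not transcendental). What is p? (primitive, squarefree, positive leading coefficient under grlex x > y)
x^2 + x*y - y^2 - 2*x

First, deg p = 2. A generic line meets the curve in up to 2 points.
Then, against the integer gridlines: the x-axis gridline crossings are at x ∈ {0, 2}; one y-axis crossing is at y = 0.
Finally, matching integer coefficients to the picture gives p.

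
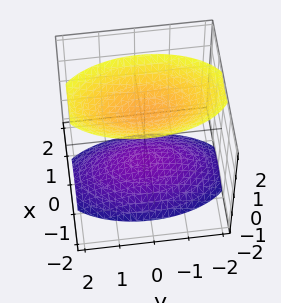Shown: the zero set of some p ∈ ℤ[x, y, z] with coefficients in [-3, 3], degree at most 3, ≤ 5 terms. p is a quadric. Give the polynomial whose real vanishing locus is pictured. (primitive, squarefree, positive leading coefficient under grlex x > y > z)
(a) I count 2 distinct pieces.
(b) deg p = 2.
(c) Symmetries: mirror symmetry z ↦ −z ⇒ only even powers of z; mirror symmetry y ↦ −y ⇒ only even powers of y; it's symmetric under x → −x, forcing even powers of x.
(d) From the visible intercepts: it misses every integer gridline on the y-axis; no x-intercept at any integer in the box.
(e) Matching integer coefficients to the picture gives p.

3*x^2 + y^2 - 2*z^2 + 3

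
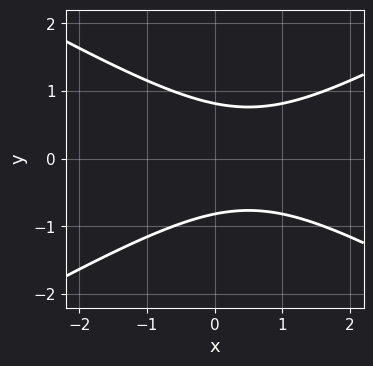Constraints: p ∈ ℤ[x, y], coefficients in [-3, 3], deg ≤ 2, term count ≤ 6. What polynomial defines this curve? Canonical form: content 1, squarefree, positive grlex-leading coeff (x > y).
x^2 - 3*y^2 - x + 2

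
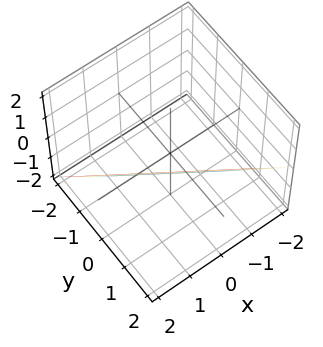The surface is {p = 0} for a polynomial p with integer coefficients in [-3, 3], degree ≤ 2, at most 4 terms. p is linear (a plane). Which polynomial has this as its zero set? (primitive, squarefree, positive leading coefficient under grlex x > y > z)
First, degree: the surface is flat (a plane), so deg p = 1.
Then, from the axis intercepts and sections: it crosses the x-axis at the gridline x = 1; it meets the z-axis at z = -1 (among the integer gridlines).
Finally, together with the visible shape, these determine p as stated.

2*x + 3*y - 2*z - 2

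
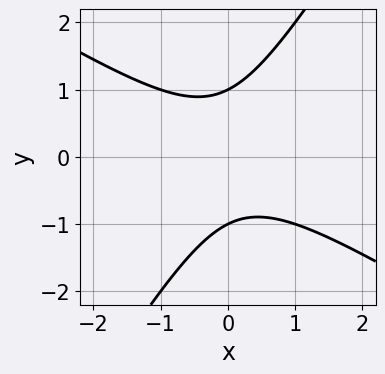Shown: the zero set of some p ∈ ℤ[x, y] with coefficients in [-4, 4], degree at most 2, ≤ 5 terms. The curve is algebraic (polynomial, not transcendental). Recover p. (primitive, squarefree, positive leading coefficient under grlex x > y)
x^2 + x*y - y^2 + 1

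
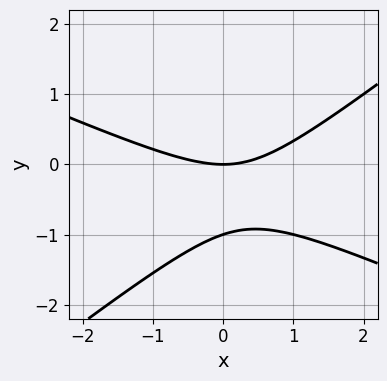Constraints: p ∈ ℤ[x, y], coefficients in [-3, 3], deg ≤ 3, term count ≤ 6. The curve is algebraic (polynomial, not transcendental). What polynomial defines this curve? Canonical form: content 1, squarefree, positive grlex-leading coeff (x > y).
x^2 + x*y - 3*y^2 - 3*y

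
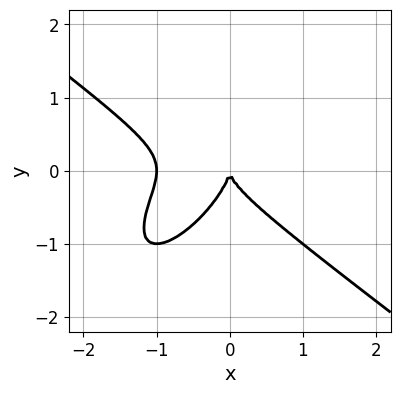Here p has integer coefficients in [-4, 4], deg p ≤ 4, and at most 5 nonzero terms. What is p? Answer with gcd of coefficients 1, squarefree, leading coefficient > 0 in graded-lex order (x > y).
x^3 - x*y^2 + y^3 + x^2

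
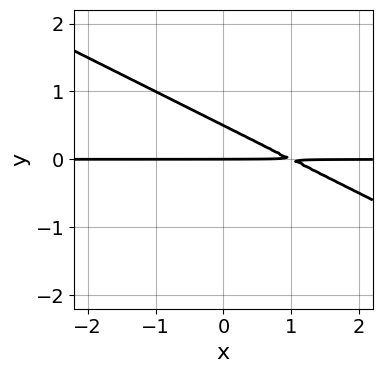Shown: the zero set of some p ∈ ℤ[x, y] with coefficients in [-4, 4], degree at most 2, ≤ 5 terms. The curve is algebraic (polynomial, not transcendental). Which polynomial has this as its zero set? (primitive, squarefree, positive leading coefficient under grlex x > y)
The degree is 2 — a generic line meets the curve in up to 2 points.
Observable constraints: every point of the x-axis in the box is on the curve; it meets the y-axis at y = 0 (among the integer gridlines).
Fitting integer coefficients to these (and the overall shape) gives p.

x*y + 2*y^2 - y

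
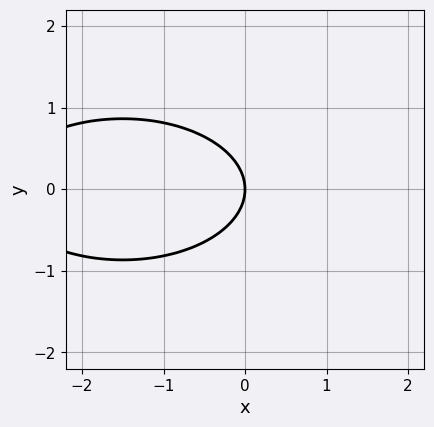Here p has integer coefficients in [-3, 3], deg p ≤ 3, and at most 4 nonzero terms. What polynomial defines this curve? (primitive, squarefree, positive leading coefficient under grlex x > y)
x^2 + 3*y^2 + 3*x

1. The degree is 2 — the shape is more complex than any degree-1 curve.
2. Symmetries: mirror symmetry y ↦ −y ⇒ only even powers of y.
3. From the axis intercepts and sections: it meets the y-axis at y = 0 (among the integer gridlines); one x-axis crossing is at x = 0.
4. Putting this together gives p.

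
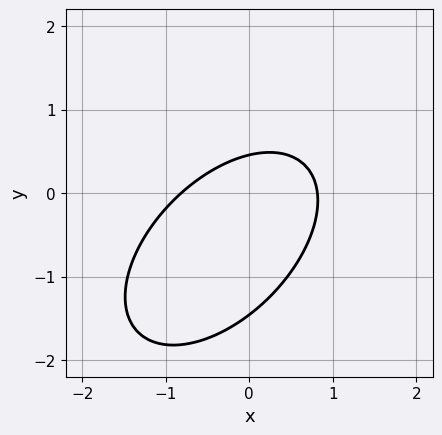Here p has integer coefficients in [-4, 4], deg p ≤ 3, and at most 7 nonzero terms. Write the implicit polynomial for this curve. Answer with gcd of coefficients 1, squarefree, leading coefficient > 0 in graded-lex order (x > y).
First, degree: a generic line meets the curve in up to 2 points, so deg p = 2.
Finally, matching integer coefficients to the picture gives p.

3*x^2 - 3*x*y + 3*y^2 + 3*y - 2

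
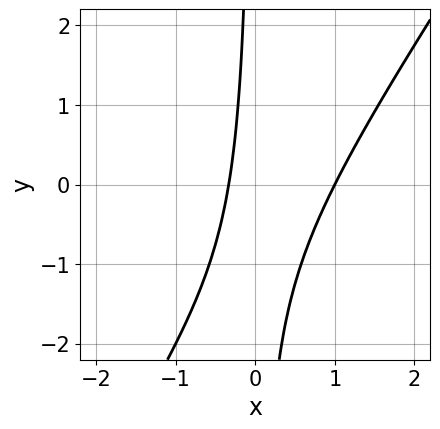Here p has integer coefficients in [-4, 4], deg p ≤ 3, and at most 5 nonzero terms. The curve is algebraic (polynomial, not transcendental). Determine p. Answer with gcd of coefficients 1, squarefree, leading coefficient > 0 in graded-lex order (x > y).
3*x^2 - 2*x*y - 2*x - 1

1. deg p = 2.
2. Against the integer gridlines: it meets the x-axis at x = 1 (among the integer gridlines); the curve avoids every integer y-axis point in the box.
3. Fitting integer coefficients to these (and the overall shape) gives p.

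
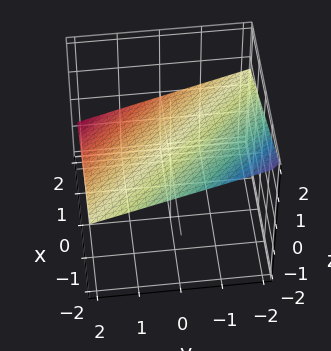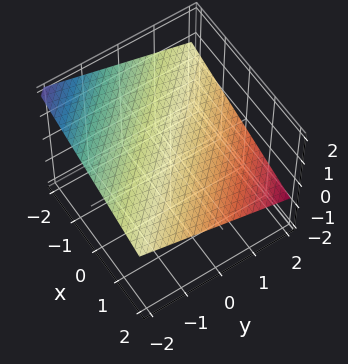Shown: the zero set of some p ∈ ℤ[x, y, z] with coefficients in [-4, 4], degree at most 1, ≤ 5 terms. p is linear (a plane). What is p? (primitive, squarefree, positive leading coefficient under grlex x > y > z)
x + y + 3*z - 2

deg p = 1.
Reading off the gridlines: it meets the y-axis at y = 2 (among the integer gridlines); it crosses the x-axis at the gridline x = 2.
Fitting integer coefficients to these (and the overall shape) gives p.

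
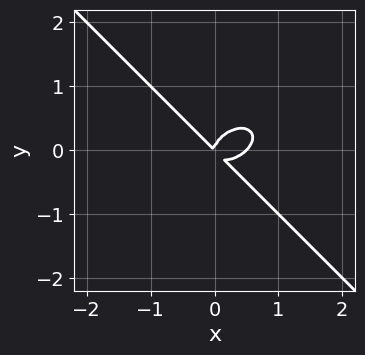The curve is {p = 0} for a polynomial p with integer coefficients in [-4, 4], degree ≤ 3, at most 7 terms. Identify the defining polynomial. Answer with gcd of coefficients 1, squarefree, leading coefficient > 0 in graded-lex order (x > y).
2*x^3 + x*y^2 + 3*y^3 - x^2 - x*y

deg p = 3.
Checking where it meets the axes: it meets the x-axis at x = 0 (among the integer gridlines); one y-axis crossing is at y = 0.
These observations pin down the coefficients.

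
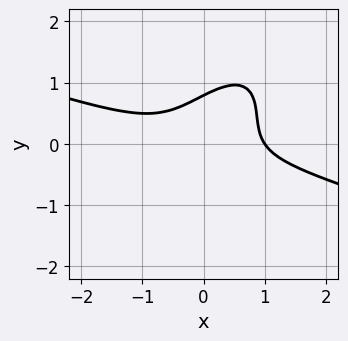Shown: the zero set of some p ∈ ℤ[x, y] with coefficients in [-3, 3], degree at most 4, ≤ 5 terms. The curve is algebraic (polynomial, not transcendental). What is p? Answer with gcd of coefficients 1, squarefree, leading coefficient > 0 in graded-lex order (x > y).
x^3 + 2*x^2*y - 3*x*y^2 + 2*y^3 - 1

First, the degree is 3 — no degree-2 curve has this shape.
Then, reading off the gridlines: it meets the x-axis at x = 1 (among the integer gridlines).
Finally, together with the visible shape, these determine p as stated.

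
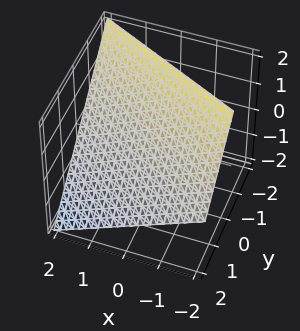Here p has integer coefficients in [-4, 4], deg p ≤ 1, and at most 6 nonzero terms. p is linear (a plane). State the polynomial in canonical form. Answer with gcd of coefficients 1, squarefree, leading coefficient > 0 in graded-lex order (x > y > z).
First, degree: the surface is flat (a plane), so deg p = 1.
Next, reading off the gridlines: one x-axis crossing is at x = 2; one z-axis crossing is at z = 1; one y-axis crossing is at y = 1.
Finally, assembling these constraints gives the stated polynomial.

x + 2*y + 2*z - 2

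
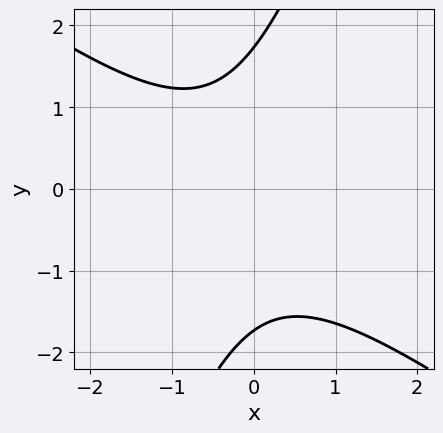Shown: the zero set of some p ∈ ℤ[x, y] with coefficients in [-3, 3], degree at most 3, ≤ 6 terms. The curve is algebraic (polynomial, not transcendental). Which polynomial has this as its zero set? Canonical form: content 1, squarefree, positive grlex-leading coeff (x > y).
The degree is 2 — a generic line meets the curve in up to 2 points.
From the axis intercepts and sections: no x-intercept at any integer in the box.
Matching integer coefficients to the picture gives p.

2*x^2 + 2*x*y - y^2 + x + 3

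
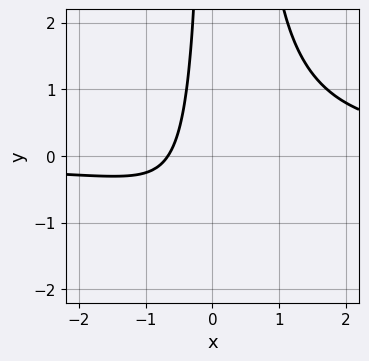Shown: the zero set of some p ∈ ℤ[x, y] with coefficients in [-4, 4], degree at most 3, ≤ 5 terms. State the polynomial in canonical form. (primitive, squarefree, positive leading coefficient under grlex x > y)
(a) deg p = 3. No degree-2 curve has this shape.
(b) Checking where it meets the axes: it misses every integer gridline on the y-axis.
(c) Solving for integer coefficients yields p as stated.

3*x^2*y - x*y - 3*x - 2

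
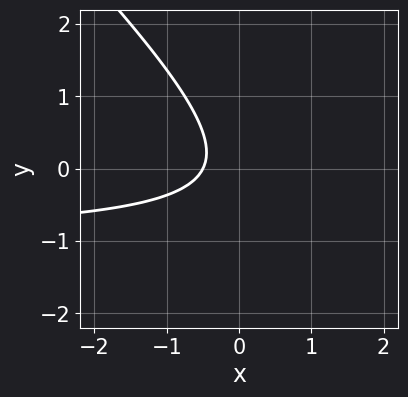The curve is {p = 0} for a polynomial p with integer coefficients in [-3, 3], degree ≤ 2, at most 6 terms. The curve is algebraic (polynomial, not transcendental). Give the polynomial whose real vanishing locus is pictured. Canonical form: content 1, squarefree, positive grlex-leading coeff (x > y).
2*x*y + 2*y^2 + 2*x + 1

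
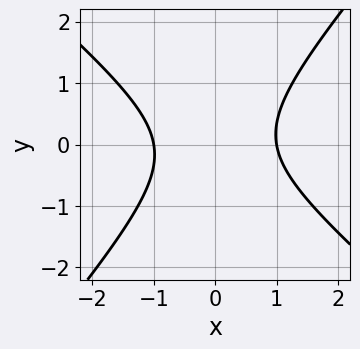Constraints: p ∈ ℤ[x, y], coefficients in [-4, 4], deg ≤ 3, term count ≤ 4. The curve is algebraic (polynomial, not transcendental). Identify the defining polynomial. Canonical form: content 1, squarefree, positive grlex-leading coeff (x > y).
3*x^2 + x*y - 3*y^2 - 3

First, deg p = 2.
Next, checking where it meets the axes: the x-axis gridline crossings are at x ∈ {-1, 1}; the curve avoids every integer y-axis point in the box.
Finally, matching integer coefficients to the picture gives p.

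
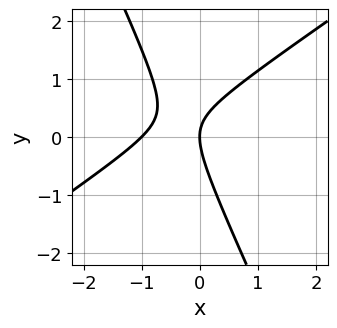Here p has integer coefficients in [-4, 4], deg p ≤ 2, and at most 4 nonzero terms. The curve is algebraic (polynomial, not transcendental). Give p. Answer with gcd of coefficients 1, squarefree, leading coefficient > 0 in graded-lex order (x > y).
3*x^2 - 3*x*y - 2*y^2 + 3*x

First, deg p = 2. A generic line meets the curve in up to 2 points.
Next, from the axis intercepts and sections: it meets the y-axis at y = 0 (among the integer gridlines); the x-axis gridline crossings are at x ∈ {-1, 0}.
Finally, these observations pin down the coefficients.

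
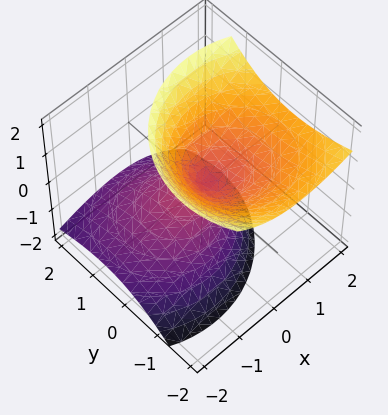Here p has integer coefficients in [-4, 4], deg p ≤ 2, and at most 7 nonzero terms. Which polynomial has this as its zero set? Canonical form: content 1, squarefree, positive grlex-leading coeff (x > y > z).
x^2 - x*z + y^2 + y*z - z^2

The picture has 2 separate pieces. They look like related sheets of one shape, so recover p as a whole.
Degree: the shape is more complex than any degree-1 surface, so deg p = 2.
Checking where it meets the axes: it crosses the y-axis at the gridline y = 0; it meets the x-axis at x = 0 (among the integer gridlines).
Putting this together gives p.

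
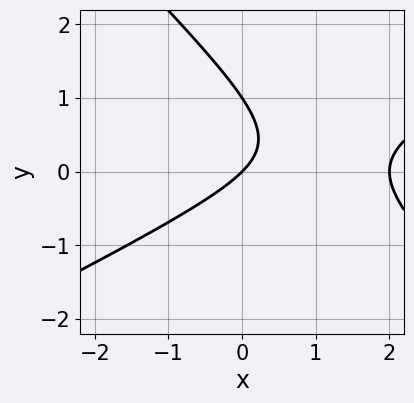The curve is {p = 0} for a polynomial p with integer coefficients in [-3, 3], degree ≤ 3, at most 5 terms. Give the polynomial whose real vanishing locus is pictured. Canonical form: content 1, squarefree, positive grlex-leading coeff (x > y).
(a) deg p = 2. No degree-1 curve has this shape.
(b) From the axis intercepts and sections: among the integer gridlines, it crosses the y-axis at y ∈ {0, 1}; the x-axis gridline crossings are at x ∈ {0, 2}.
(c) Putting this together gives p.

x^2 - x*y - 2*y^2 - 2*x + 2*y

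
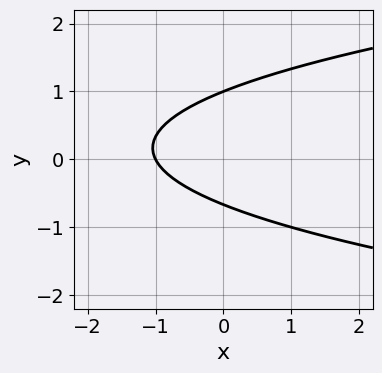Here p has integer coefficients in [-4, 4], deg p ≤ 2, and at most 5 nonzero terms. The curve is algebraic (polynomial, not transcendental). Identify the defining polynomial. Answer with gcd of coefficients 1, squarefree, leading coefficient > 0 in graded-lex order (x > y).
deg p = 2.
From the axis intercepts and sections: it crosses the y-axis at the gridline y = 1; one x-axis crossing is at x = -1.
These observations pin down the coefficients.

3*y^2 - 2*x - y - 2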